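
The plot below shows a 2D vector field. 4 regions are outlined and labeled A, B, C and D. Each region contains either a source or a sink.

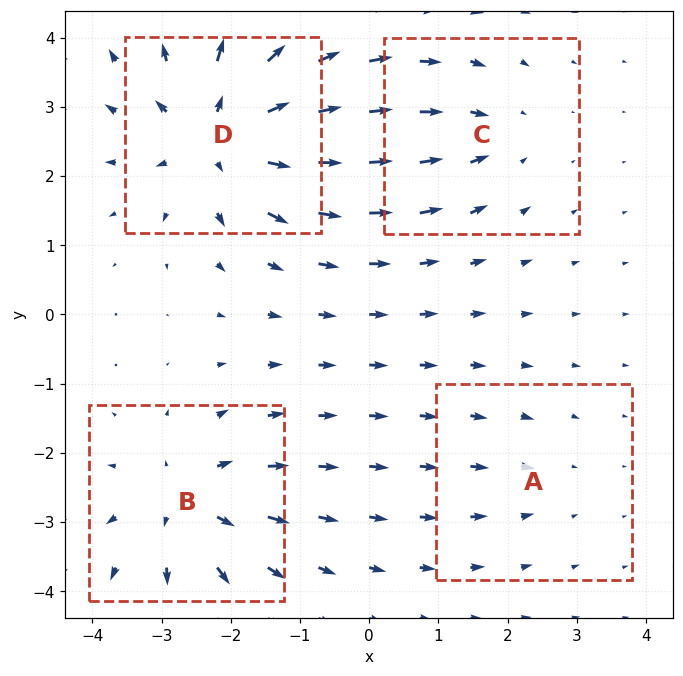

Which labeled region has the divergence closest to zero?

A

Divergence at each region's feature centre — A: about -2, B: about +5, C: about -4, D: about +8. Region A is closest to zero.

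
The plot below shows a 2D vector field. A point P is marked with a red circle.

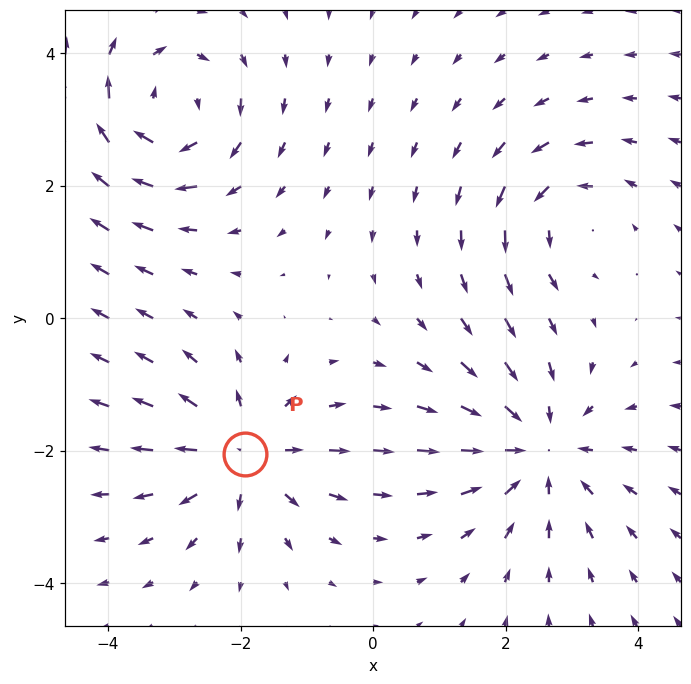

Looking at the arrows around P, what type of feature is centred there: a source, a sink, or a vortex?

source

At P (-1.9, -2.0) the arrows spread outward. Divergence about +5, curl ≈0 — positive divergence with near-zero curl is a source.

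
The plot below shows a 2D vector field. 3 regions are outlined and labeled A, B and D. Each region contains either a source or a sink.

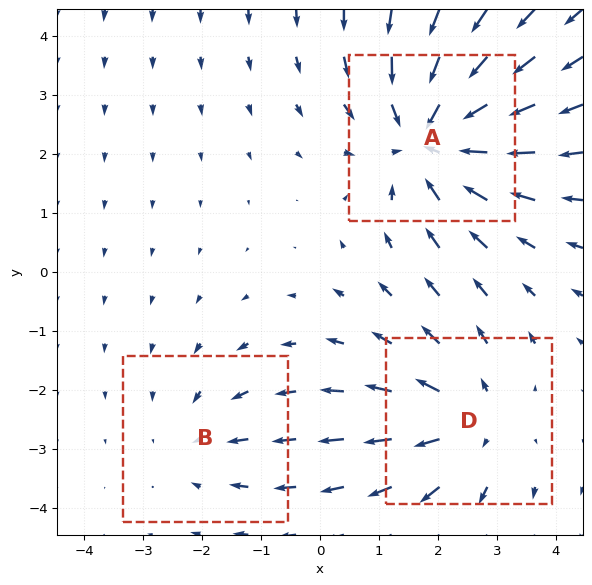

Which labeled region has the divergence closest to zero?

Divergence at each region's feature centre — A: about -4, B: about -2, D: about +3. Region B is closest to zero.

B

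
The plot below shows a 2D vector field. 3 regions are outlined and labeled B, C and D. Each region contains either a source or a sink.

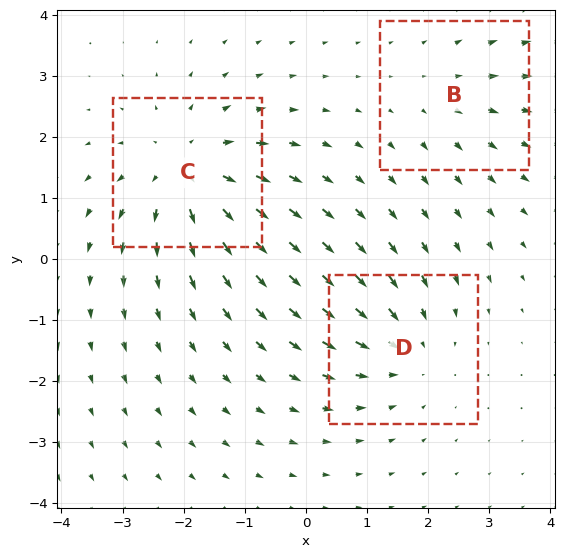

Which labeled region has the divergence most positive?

C

Divergence at each region's feature centre — B: about +2, C: about +4, D: about -3. Region C is most positive.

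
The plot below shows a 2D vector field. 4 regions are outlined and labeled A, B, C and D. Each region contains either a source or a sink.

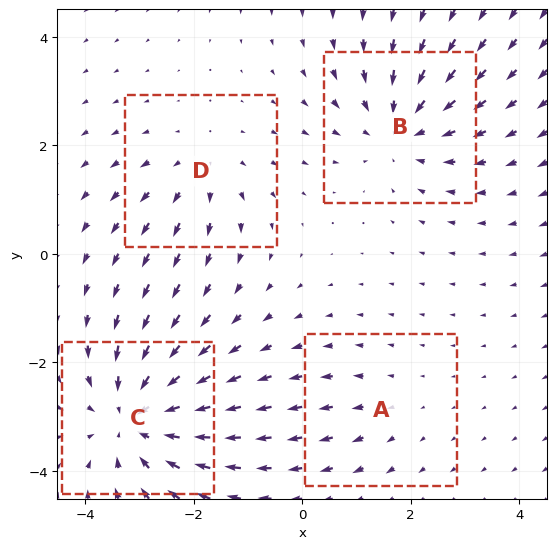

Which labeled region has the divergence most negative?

Divergence at each region's feature centre — A: about +2, B: about -4, C: about -6, D: about +3. Region C is most negative.

C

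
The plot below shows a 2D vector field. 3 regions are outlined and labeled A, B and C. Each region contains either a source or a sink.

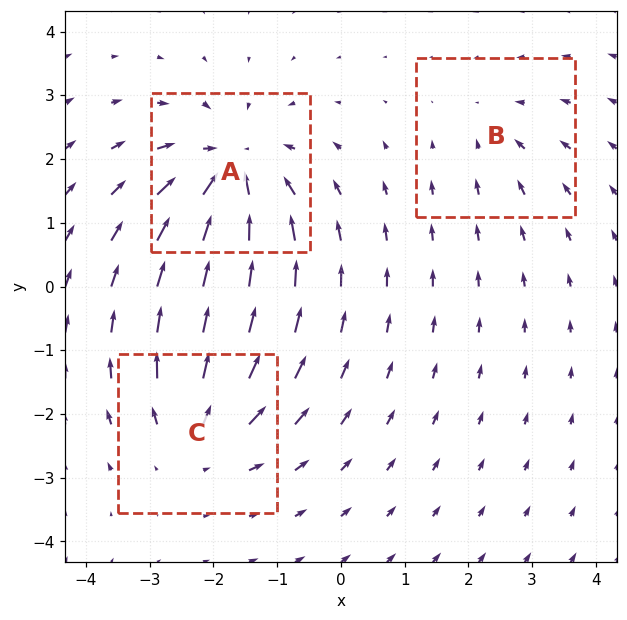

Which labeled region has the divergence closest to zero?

Divergence at each region's feature centre — A: about -5, B: about -2, C: about +3. Region B is closest to zero.

B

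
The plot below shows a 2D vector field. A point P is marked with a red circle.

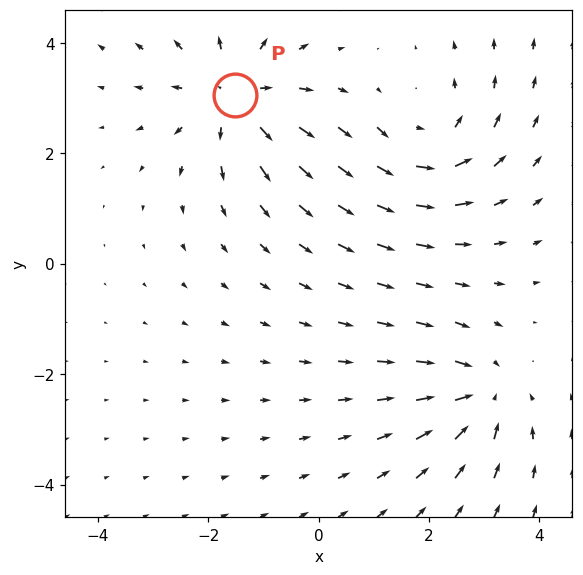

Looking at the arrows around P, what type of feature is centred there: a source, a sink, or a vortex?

At P (-1.5, 3.1) the arrows spread outward. Divergence about +5, curl ≈0 — positive divergence with near-zero curl is a source.

source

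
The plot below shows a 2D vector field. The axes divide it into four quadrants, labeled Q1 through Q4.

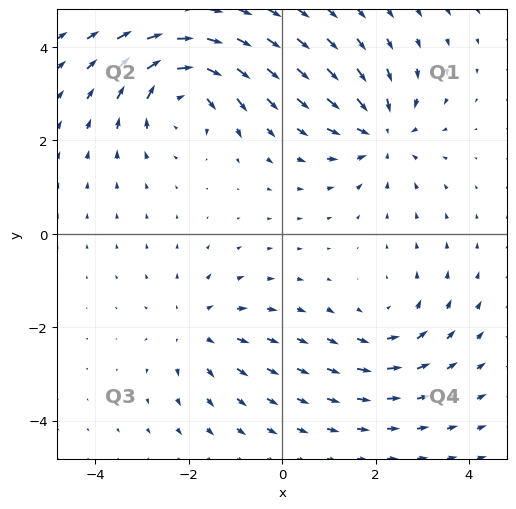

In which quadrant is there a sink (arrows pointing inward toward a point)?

Q1

The sink sits at approximately (2.1, 2.2), which lies in quadrant Q1. The divergence there is about -4, negative as expected for a sink.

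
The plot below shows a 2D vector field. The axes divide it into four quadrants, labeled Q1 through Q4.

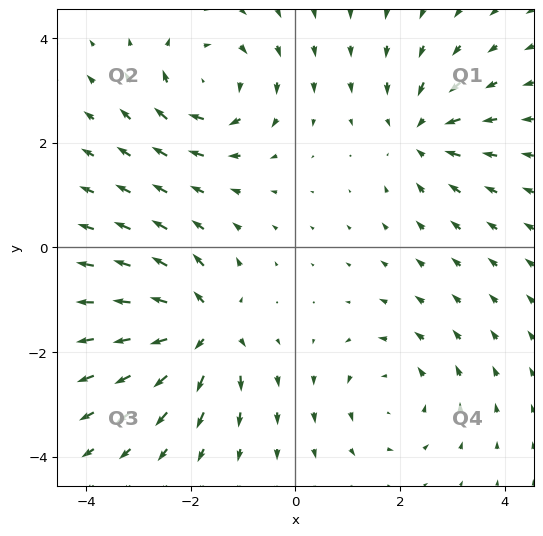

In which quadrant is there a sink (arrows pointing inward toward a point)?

Q1

The sink sits at approximately (2.4, 2.2), which lies in quadrant Q1. The divergence there is about -3, negative as expected for a sink.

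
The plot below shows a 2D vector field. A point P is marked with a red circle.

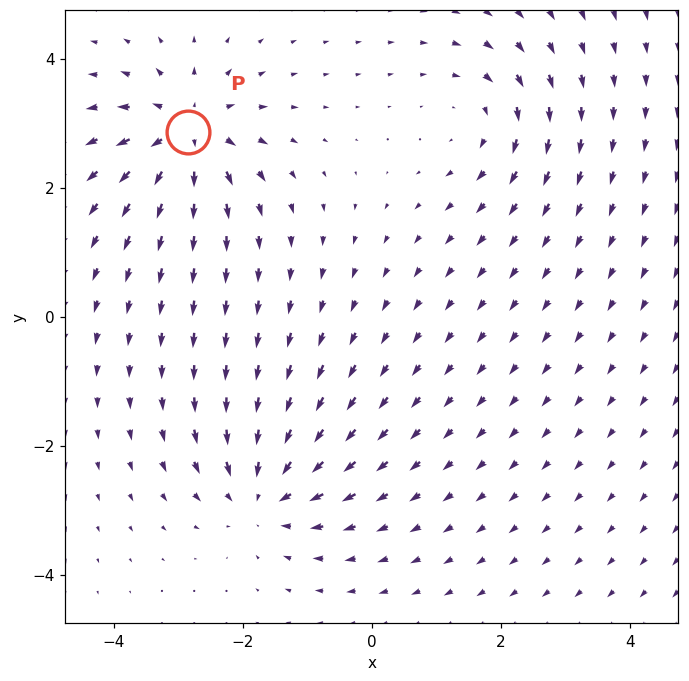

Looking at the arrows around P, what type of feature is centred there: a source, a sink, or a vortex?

source

At P (-2.9, 2.9) the arrows spread outward. Divergence about +7, curl ≈0 — positive divergence with near-zero curl is a source.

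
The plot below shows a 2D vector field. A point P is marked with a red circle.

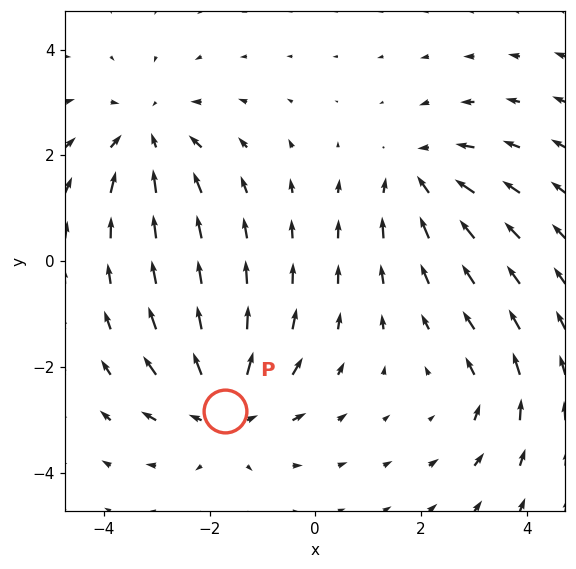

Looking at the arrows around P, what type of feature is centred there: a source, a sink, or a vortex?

At P (-1.7, -2.8) the arrows spread outward. Divergence about +5, curl ≈0 — positive divergence with near-zero curl is a source.

source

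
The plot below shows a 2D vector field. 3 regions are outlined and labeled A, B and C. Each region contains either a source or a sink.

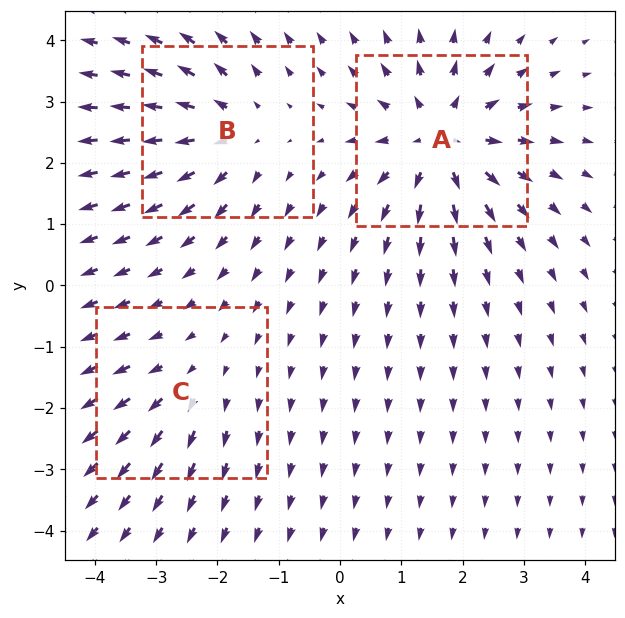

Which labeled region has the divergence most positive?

A

Divergence at each region's feature centre — A: about +5, B: about +4, C: about +2. Region A is most positive.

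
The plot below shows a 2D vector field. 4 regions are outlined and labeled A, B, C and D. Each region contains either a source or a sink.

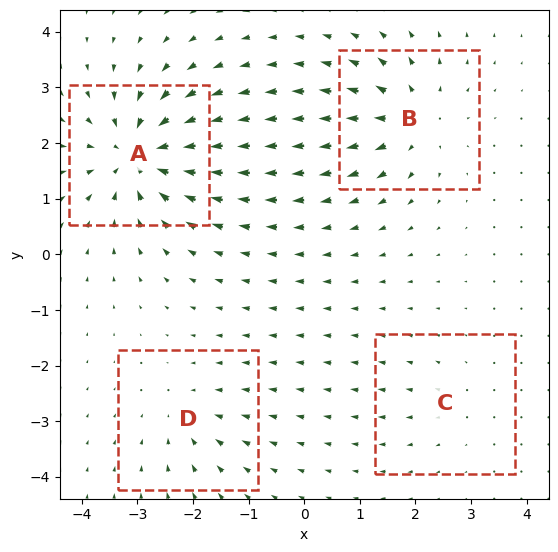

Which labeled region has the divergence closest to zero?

C

Divergence at each region's feature centre — A: about -8, B: about +6, C: about +2, D: about -3. Region C is closest to zero.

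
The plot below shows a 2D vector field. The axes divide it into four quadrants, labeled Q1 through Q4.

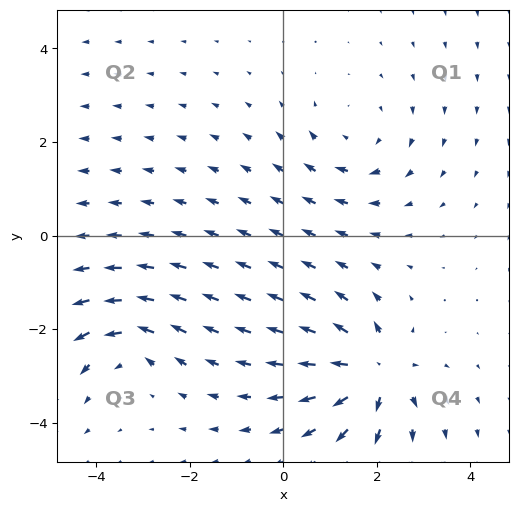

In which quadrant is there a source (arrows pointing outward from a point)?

Q4

The source sits at approximately (1.9, -2.9), which lies in quadrant Q4. The divergence there is about +6, positive as expected for a source.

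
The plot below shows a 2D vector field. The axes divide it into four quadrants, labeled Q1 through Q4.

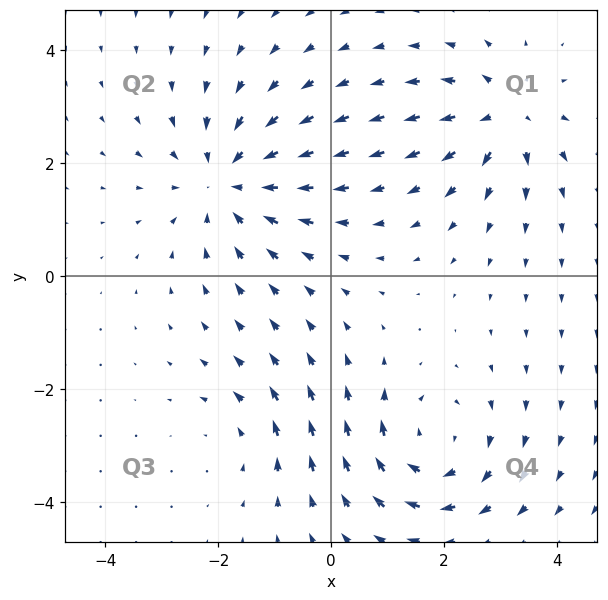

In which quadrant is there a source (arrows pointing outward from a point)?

The source sits at approximately (3.1, 2.8), which lies in quadrant Q1. The divergence there is about +5, positive as expected for a source.

Q1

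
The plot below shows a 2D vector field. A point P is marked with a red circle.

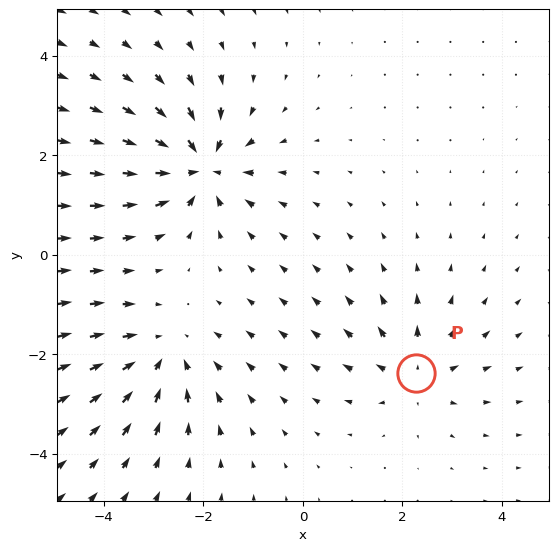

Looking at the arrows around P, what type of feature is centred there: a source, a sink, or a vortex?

At P (2.3, -2.4) the arrows spread outward. Divergence about +4, curl ≈0 — positive divergence with near-zero curl is a source.

source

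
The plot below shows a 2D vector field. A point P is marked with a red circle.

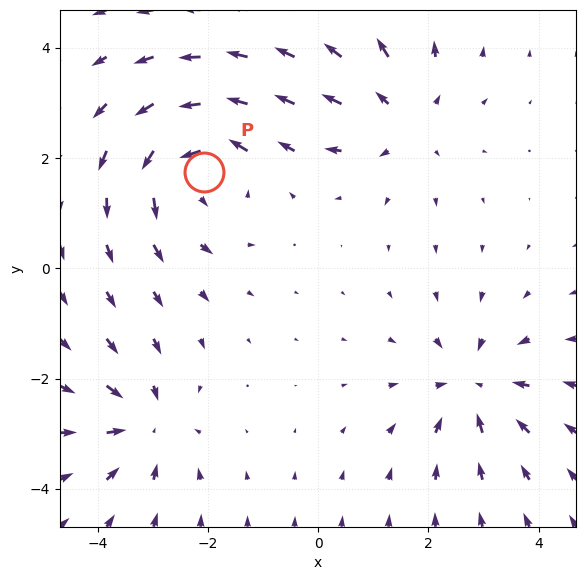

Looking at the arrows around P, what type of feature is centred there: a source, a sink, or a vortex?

At P (-2.1, 1.7) the arrows circulate counterclockwise. Divergence ≈0, curl about +5 — near-zero divergence with nonzero curl is a vortex.

vortex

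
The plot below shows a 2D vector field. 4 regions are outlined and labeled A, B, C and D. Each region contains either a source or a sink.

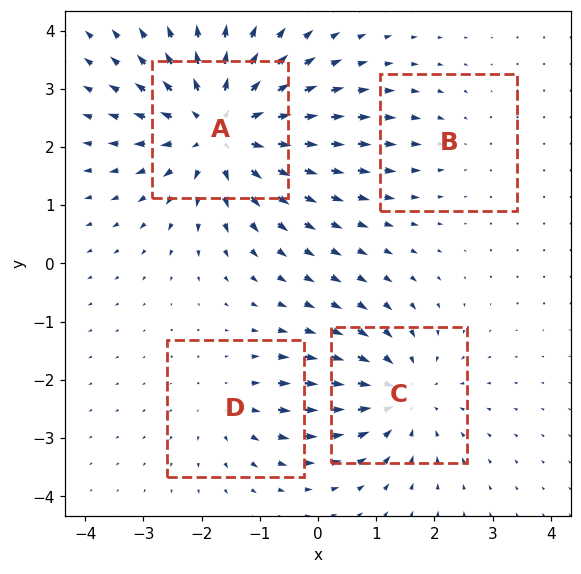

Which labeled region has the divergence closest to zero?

Divergence at each region's feature centre — A: about +6, B: about -2, C: about -4, D: about +3. Region B is closest to zero.

B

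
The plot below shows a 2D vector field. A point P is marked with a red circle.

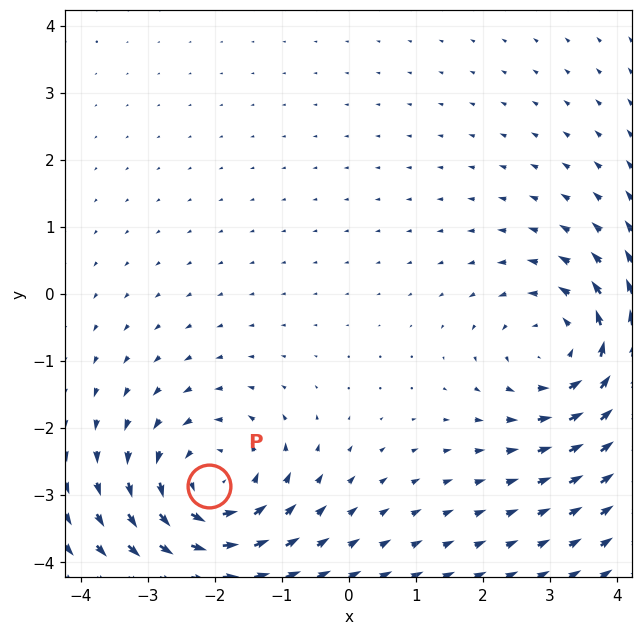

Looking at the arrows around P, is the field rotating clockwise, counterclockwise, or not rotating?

Near P at (-2.1, -2.9) the arrows circulate counterclockwise. The curl (z-component) there is about +5; positive curl means counterclockwise rotation.

counterclockwise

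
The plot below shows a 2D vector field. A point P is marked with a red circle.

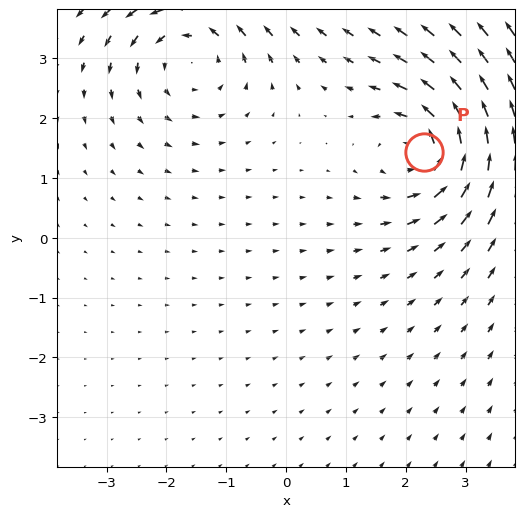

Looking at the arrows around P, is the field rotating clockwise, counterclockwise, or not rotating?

counterclockwise

Near P at (2.3, 1.4) the arrows circulate counterclockwise. The curl (z-component) there is about +6; positive curl means counterclockwise rotation.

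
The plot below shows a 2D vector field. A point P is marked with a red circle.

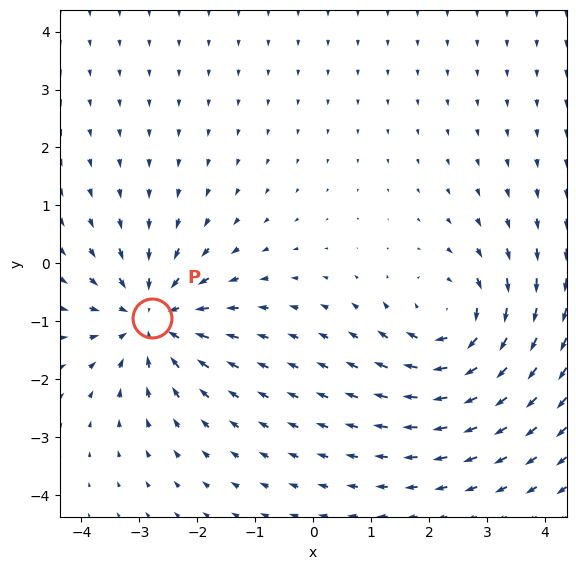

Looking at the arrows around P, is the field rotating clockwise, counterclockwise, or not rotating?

not rotating

Near P at (-2.8, -0.9) the arrows show no circulation. The curl there is ≈0.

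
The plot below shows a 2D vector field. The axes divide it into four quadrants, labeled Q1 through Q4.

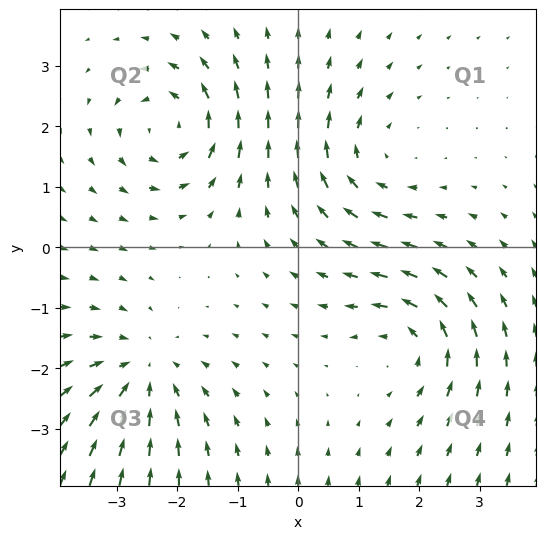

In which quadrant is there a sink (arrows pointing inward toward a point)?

Q3

The sink sits at approximately (-2.6, -2.1), which lies in quadrant Q3. The divergence there is about -3, negative as expected for a sink.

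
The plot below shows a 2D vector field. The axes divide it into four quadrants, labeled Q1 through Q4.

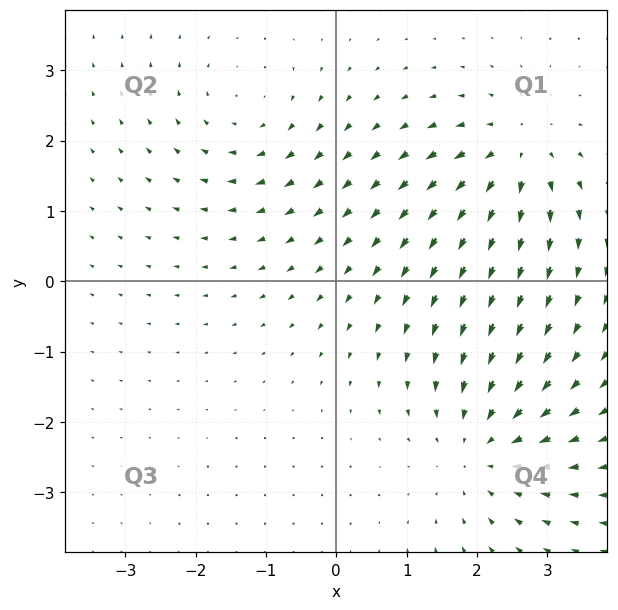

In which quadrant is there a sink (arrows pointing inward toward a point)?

The sink sits at approximately (2.1, -2.4), which lies in quadrant Q4. The divergence there is about -3, negative as expected for a sink.

Q4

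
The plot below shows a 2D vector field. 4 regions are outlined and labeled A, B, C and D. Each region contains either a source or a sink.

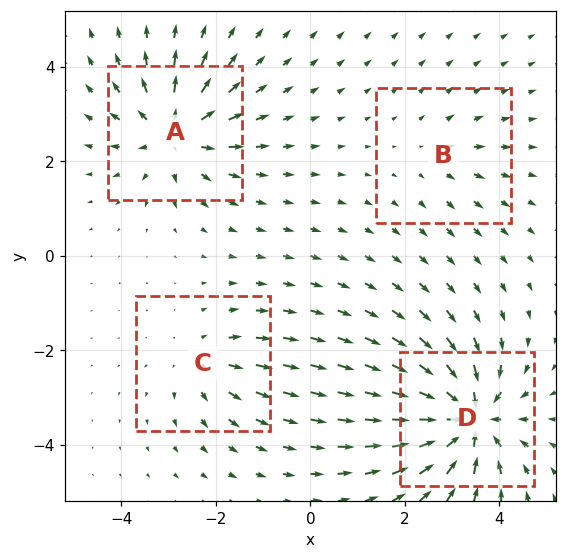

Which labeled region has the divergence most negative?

Divergence at each region's feature centre — A: about +6, B: about +2, C: about +4, D: about -8. Region D is most negative.

D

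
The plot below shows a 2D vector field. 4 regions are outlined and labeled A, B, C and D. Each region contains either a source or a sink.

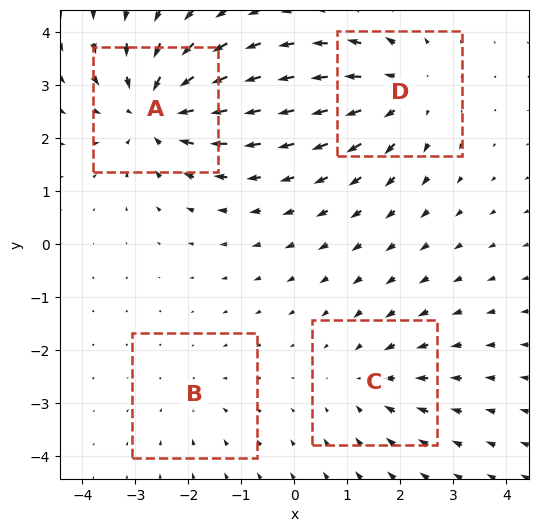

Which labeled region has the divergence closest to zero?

B

Divergence at each region's feature centre — A: about -6, B: about -2, C: about -3, D: about +4. Region B is closest to zero.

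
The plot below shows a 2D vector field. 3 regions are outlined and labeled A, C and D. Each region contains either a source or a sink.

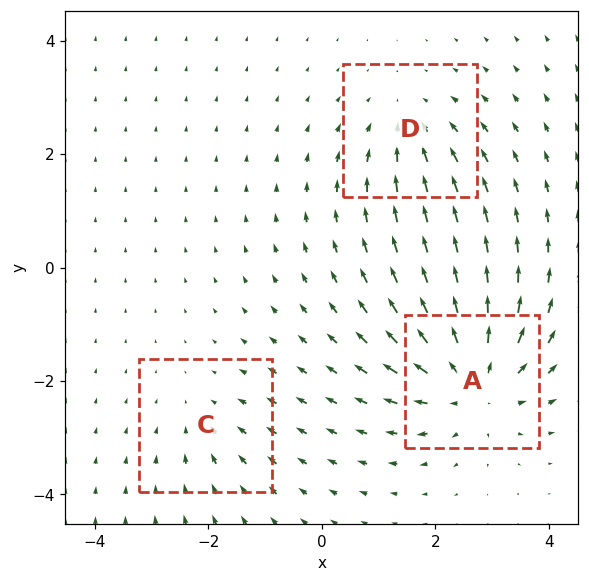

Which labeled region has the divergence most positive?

Divergence at each region's feature centre — A: about +5, C: about -2, D: about -3. Region A is most positive.

A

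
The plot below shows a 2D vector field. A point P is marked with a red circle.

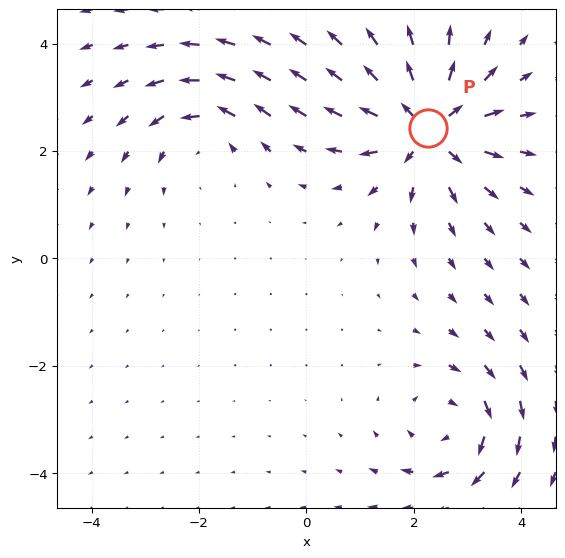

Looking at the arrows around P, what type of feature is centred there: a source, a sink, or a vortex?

source

At P (2.3, 2.4) the arrows spread outward. Divergence about +6, curl ≈0 — positive divergence with near-zero curl is a source.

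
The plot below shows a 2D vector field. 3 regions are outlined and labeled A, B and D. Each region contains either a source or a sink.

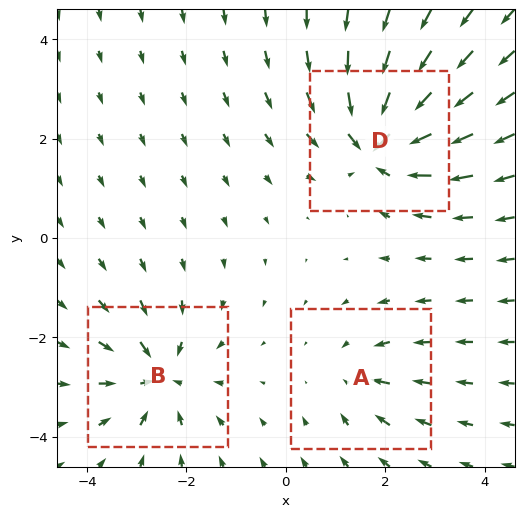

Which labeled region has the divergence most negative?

D

Divergence at each region's feature centre — A: about -2, B: about -4, D: about -6. Region D is most negative.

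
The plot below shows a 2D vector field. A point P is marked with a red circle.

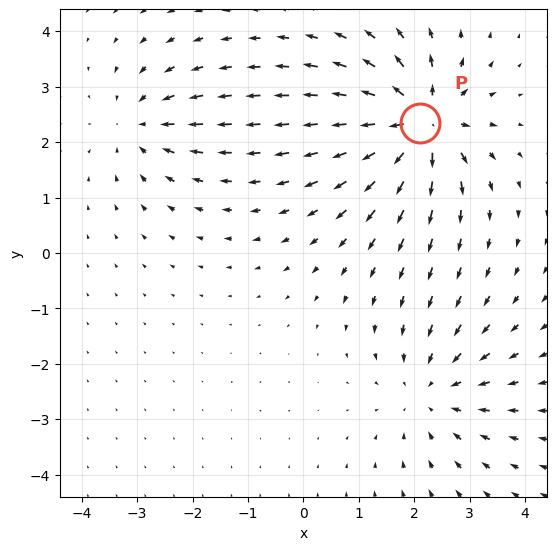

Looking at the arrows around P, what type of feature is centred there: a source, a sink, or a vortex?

source

At P (2.1, 2.4) the arrows spread outward. Divergence about +6, curl ≈0 — positive divergence with near-zero curl is a source.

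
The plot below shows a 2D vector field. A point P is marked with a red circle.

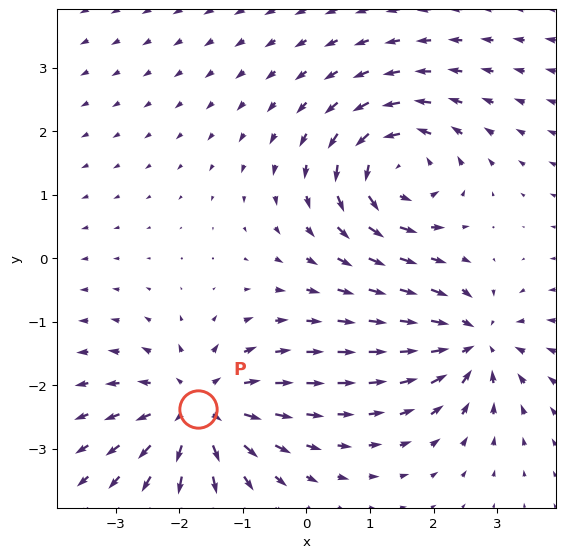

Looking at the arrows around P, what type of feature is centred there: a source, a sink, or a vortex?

source

At P (-1.7, -2.4) the arrows spread outward. Divergence about +4, curl ≈0 — positive divergence with near-zero curl is a source.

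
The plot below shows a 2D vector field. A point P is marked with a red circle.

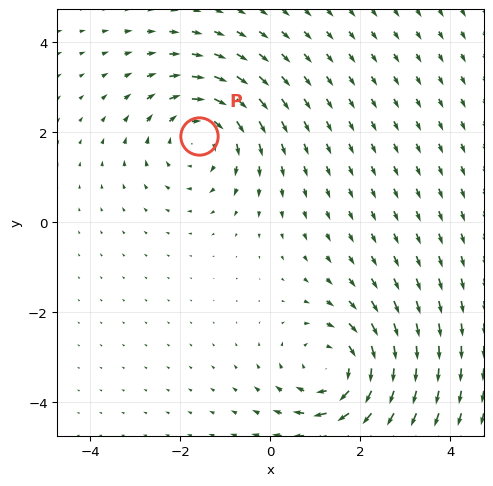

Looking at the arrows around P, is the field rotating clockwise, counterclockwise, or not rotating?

clockwise

Near P at (-1.6, 1.9) the arrows circulate clockwise. The curl (z-component) there is about -3; negative curl means clockwise rotation.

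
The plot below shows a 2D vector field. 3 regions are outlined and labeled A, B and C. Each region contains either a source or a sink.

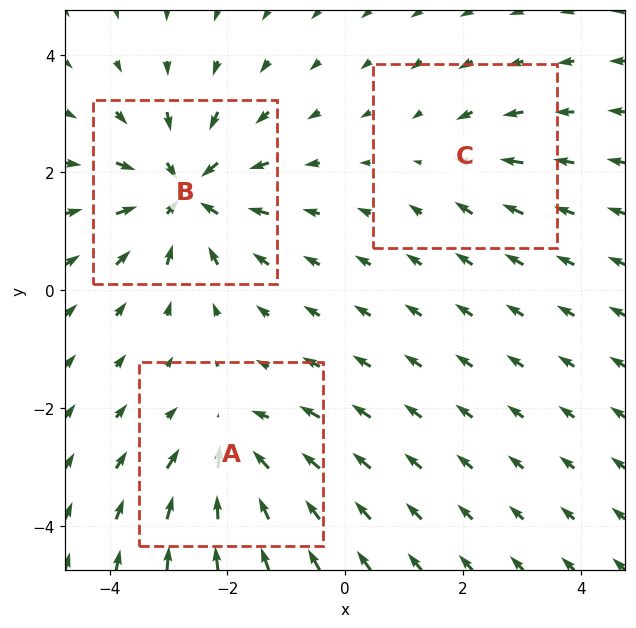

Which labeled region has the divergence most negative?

B

Divergence at each region's feature centre — A: about -3, B: about -5, C: about -2. Region B is most negative.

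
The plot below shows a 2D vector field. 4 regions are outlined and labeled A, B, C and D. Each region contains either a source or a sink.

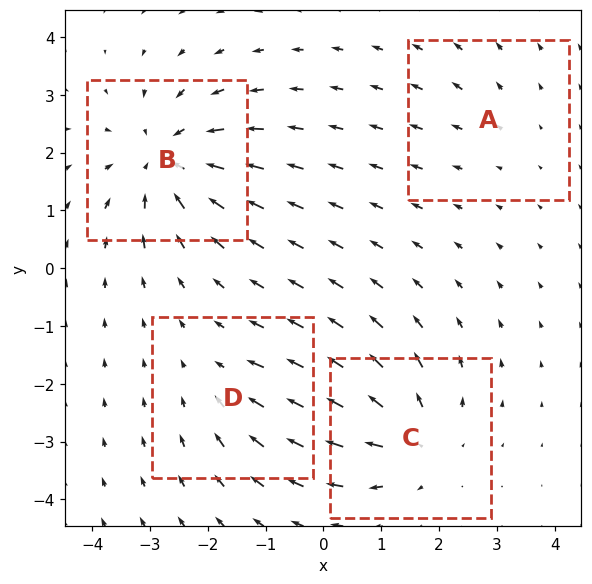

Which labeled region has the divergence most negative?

Divergence at each region's feature centre — A: about +2, B: about -6, C: about +5, D: about -3. Region B is most negative.

B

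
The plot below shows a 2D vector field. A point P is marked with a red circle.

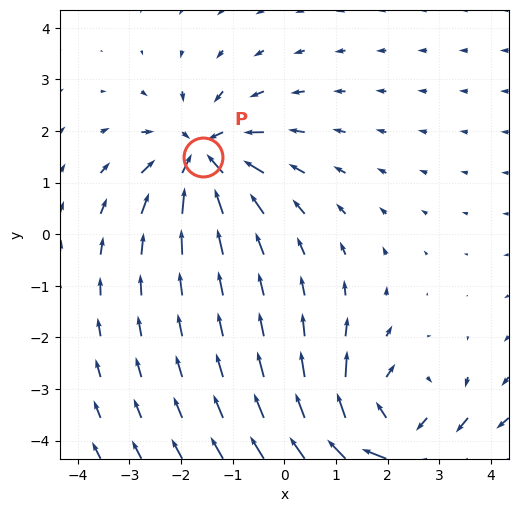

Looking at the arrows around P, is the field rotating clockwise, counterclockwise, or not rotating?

not rotating

Near P at (-1.6, 1.5) the arrows show no circulation. The curl there is ≈0.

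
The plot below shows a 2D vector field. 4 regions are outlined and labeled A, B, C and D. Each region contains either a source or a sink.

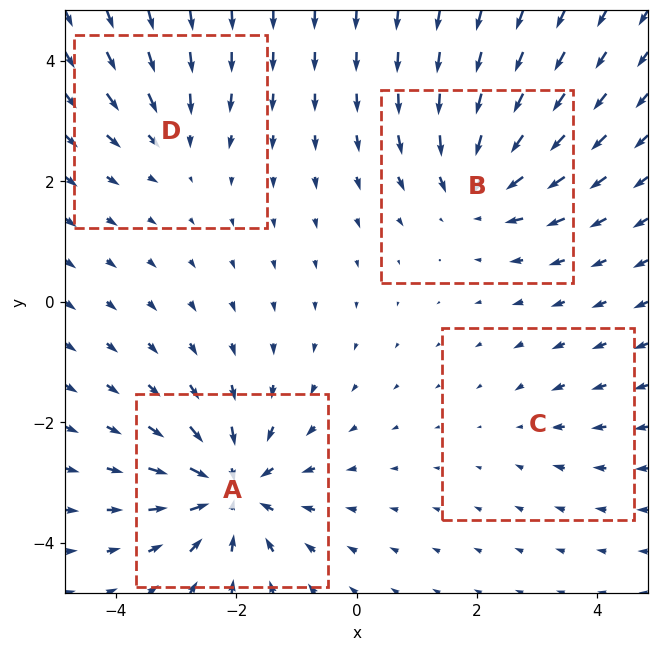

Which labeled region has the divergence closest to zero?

Divergence at each region's feature centre — A: about -7, B: about -6, C: about -2, D: about -3. Region C is closest to zero.

C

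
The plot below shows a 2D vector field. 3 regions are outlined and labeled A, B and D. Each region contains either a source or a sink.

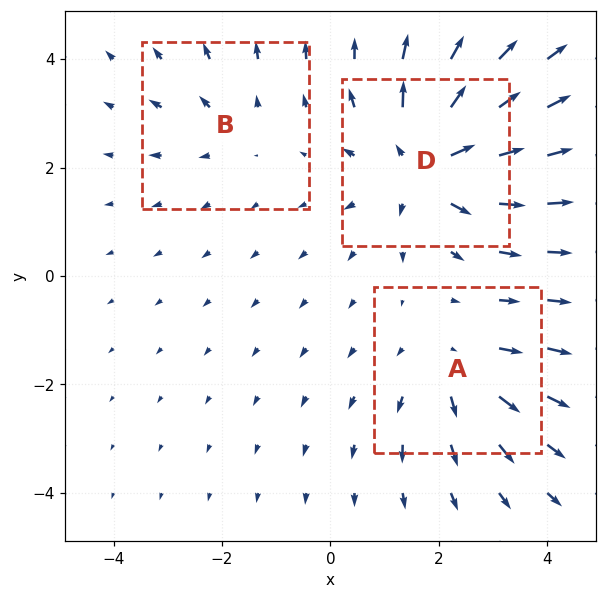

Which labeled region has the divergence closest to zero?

Divergence at each region's feature centre — A: about +3, B: about +2, D: about +5. Region B is closest to zero.

B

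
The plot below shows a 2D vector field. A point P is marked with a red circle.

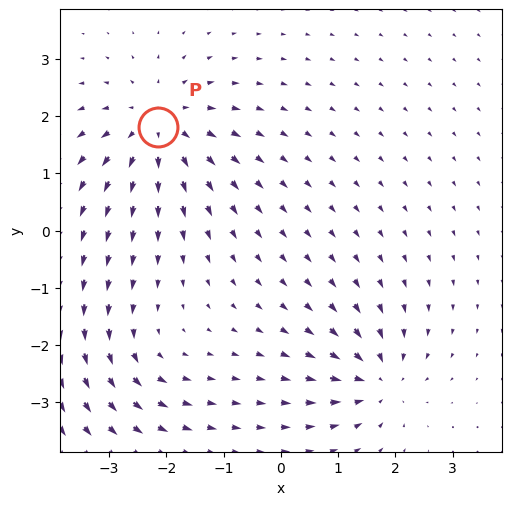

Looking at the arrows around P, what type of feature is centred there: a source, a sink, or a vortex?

At P (-2.1, 1.8) the arrows spread outward. Divergence about +5, curl ≈0 — positive divergence with near-zero curl is a source.

source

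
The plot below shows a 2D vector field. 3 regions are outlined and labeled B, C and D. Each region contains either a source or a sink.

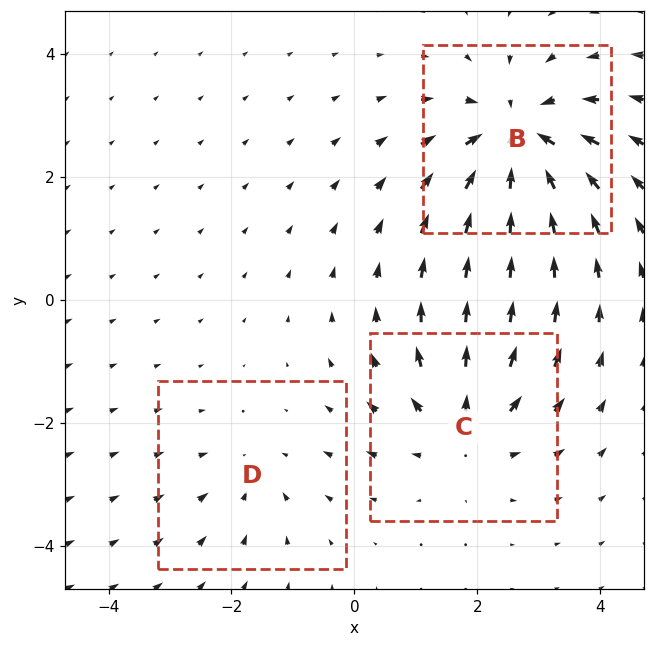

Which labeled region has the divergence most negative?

Divergence at each region's feature centre — B: about -5, C: about +3, D: about -2. Region B is most negative.

B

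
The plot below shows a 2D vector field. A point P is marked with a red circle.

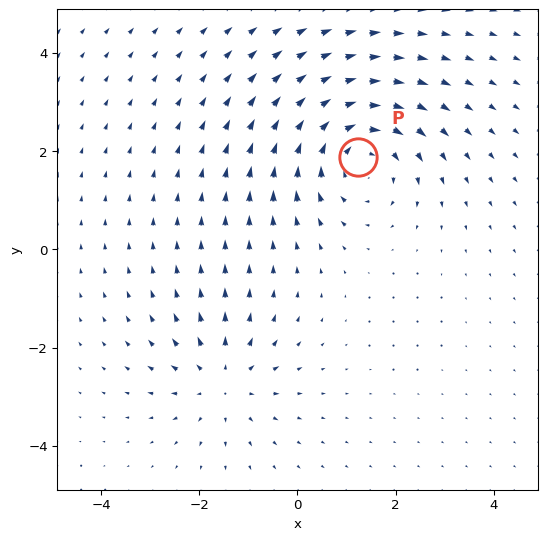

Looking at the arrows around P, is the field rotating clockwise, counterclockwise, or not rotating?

clockwise

Near P at (1.2, 1.9) the arrows circulate clockwise. The curl (z-component) there is about -3; negative curl means clockwise rotation.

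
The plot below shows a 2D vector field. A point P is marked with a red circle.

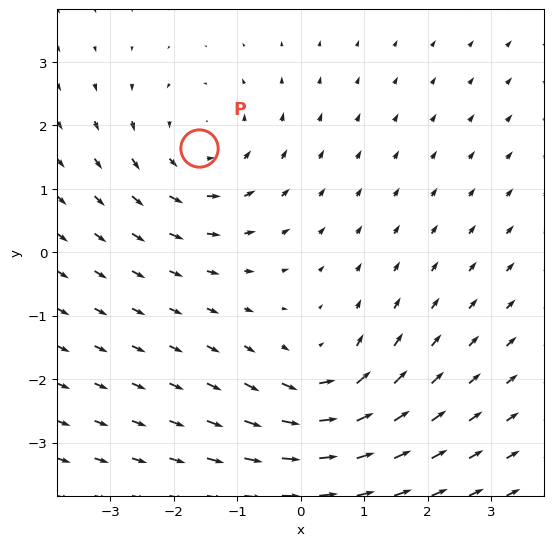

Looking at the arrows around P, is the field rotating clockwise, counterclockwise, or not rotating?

counterclockwise

Near P at (-1.6, 1.6) the arrows circulate counterclockwise. The curl (z-component) there is about +3; positive curl means counterclockwise rotation.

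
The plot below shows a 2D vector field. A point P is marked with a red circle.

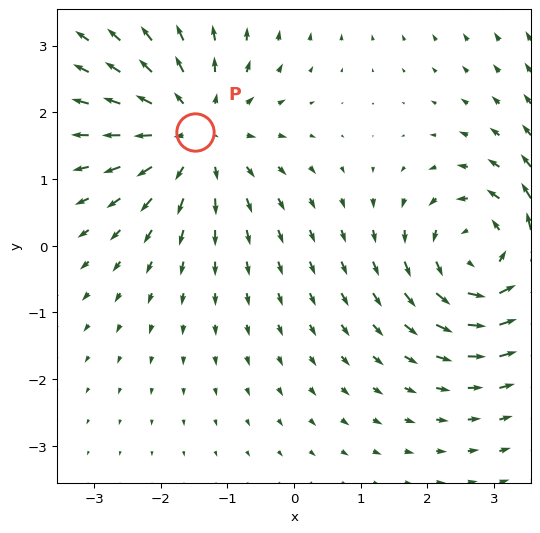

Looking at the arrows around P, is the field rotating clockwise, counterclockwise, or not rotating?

not rotating

Near P at (-1.5, 1.7) the arrows show no circulation. The curl there is ≈0.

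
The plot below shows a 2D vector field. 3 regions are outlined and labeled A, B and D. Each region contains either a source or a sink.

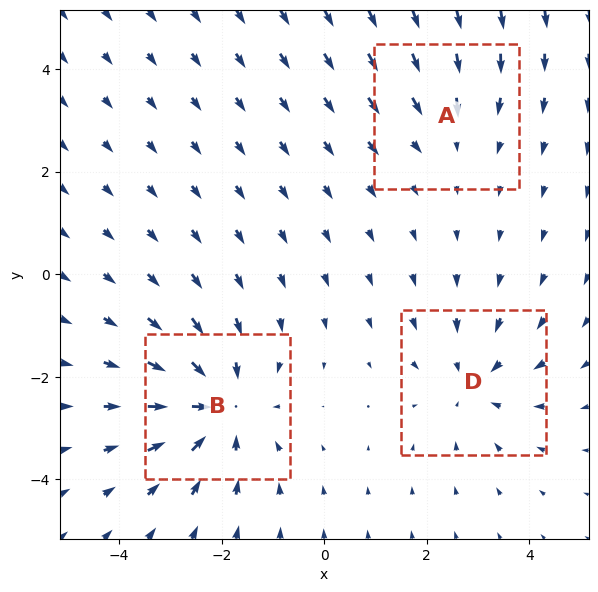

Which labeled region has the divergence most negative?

Divergence at each region's feature centre — A: about -2, B: about -4, D: about -3. Region B is most negative.

B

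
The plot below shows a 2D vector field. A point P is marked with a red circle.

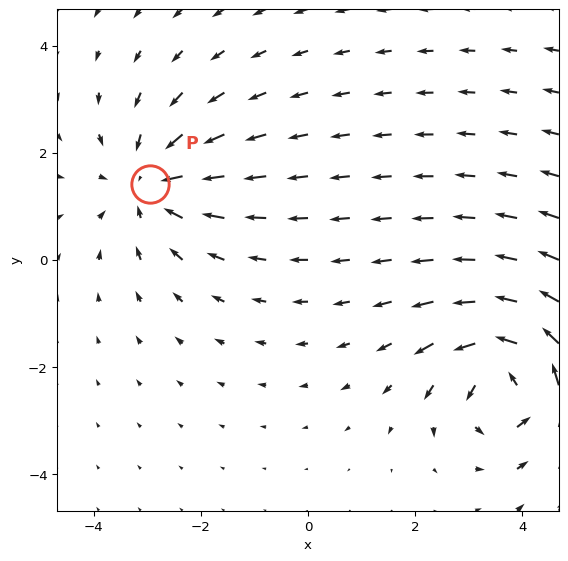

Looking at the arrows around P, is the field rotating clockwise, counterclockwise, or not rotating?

not rotating

Near P at (-2.9, 1.4) the arrows show no circulation. The curl there is ≈0.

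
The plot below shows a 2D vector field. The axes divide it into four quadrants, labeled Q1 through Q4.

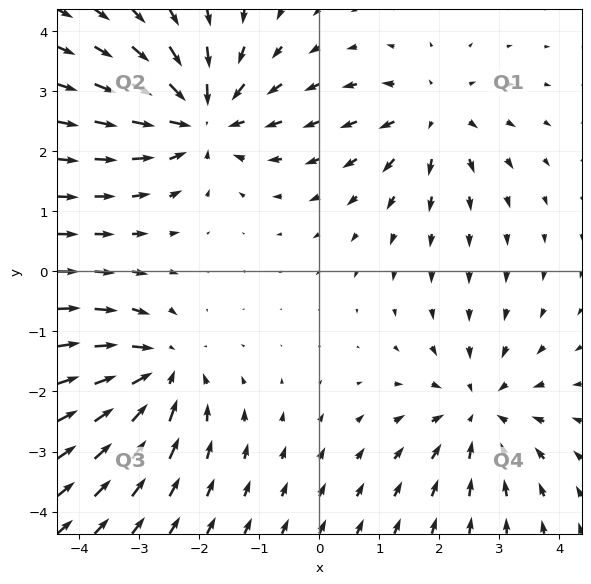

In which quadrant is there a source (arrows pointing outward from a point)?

The source sits at approximately (1.9, 2.6), which lies in quadrant Q1. The divergence there is about +4, positive as expected for a source.

Q1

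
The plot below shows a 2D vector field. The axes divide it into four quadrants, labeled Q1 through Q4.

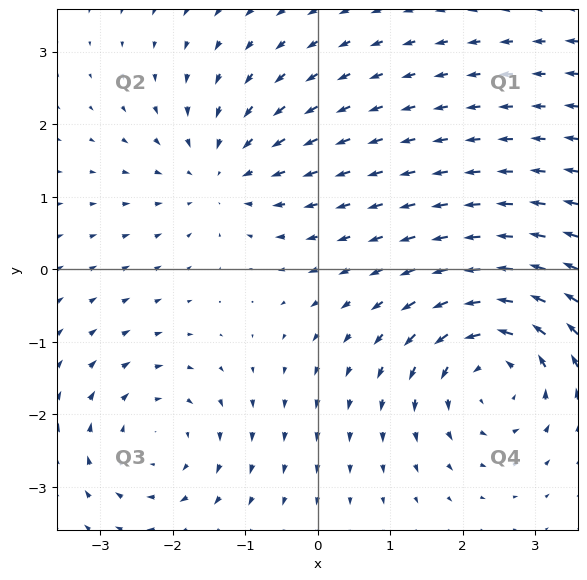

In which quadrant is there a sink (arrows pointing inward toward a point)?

The sink sits at approximately (-1.3, 1.3), which lies in quadrant Q2. The divergence there is about -3, negative as expected for a sink.

Q2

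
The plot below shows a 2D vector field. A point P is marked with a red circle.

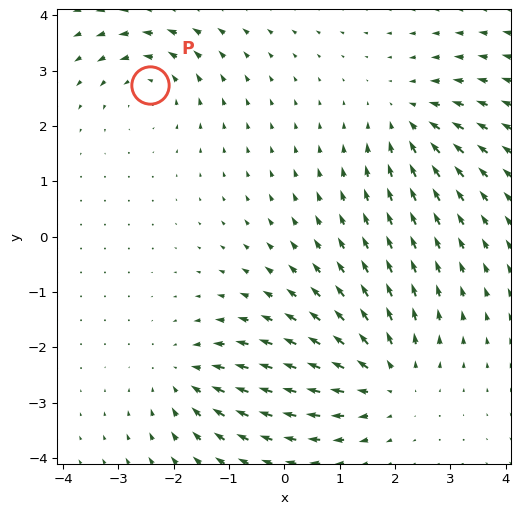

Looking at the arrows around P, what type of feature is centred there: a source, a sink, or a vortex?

vortex

At P (-2.4, 2.7) the arrows circulate counterclockwise. Divergence ≈0, curl about +3 — near-zero divergence with nonzero curl is a vortex.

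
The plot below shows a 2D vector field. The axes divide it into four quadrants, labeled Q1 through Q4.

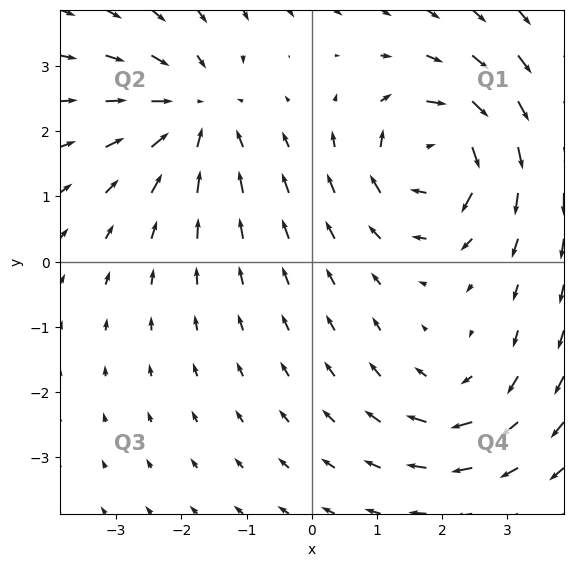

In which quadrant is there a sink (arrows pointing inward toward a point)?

Q2

The sink sits at approximately (-1.8, 2.3), which lies in quadrant Q2. The divergence there is about -4, negative as expected for a sink.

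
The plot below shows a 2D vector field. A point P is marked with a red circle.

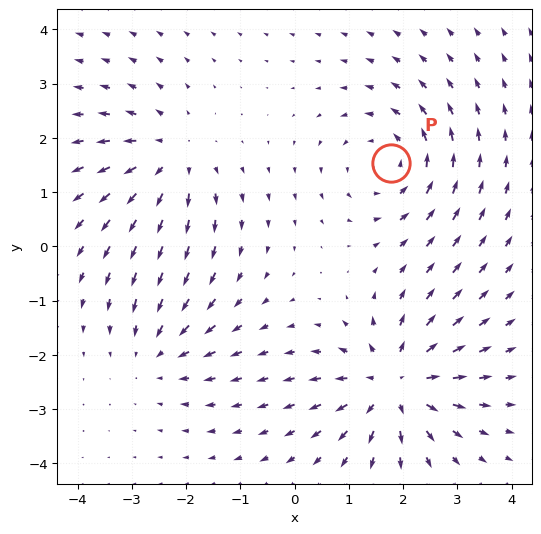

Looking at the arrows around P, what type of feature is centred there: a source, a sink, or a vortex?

vortex

At P (1.8, 1.5) the arrows circulate counterclockwise. Divergence ≈0, curl about +4 — near-zero divergence with nonzero curl is a vortex.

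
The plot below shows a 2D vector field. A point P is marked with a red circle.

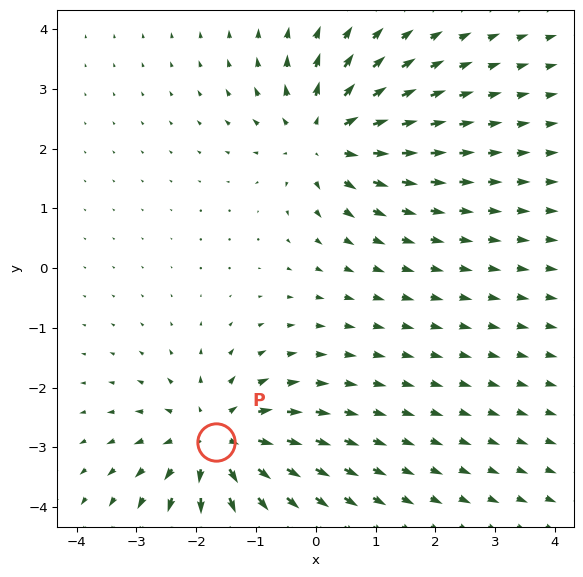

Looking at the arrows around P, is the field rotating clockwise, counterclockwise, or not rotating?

not rotating

Near P at (-1.7, -2.9) the arrows show no circulation. The curl there is ≈0.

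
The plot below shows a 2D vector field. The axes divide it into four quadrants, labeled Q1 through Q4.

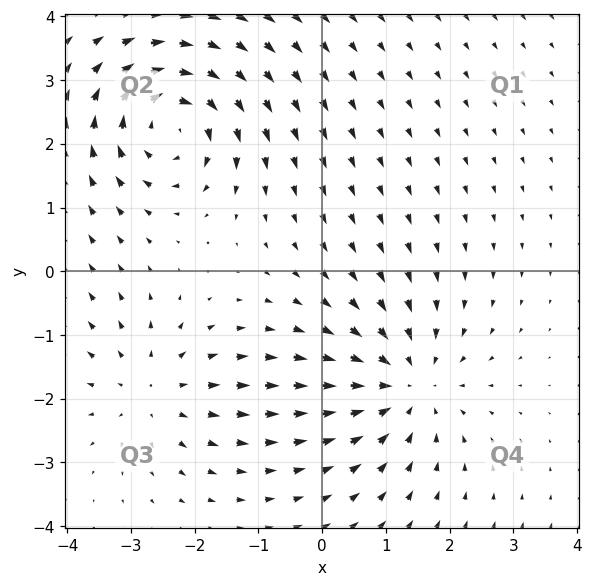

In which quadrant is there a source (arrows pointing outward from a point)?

Q3

The source sits at approximately (-2.6, -1.9), which lies in quadrant Q3. The divergence there is about +3, positive as expected for a source.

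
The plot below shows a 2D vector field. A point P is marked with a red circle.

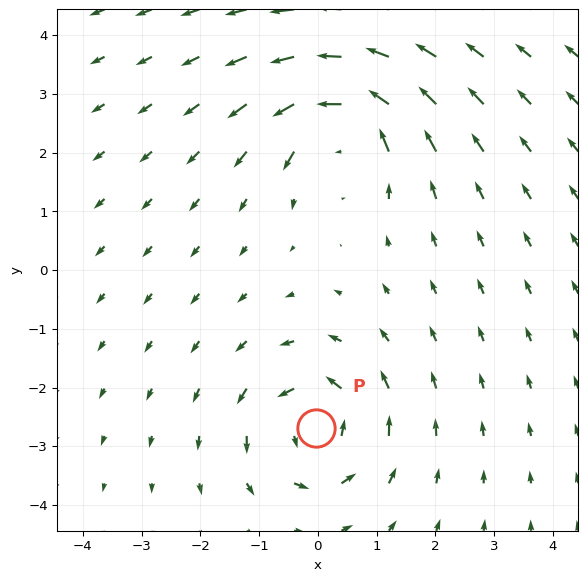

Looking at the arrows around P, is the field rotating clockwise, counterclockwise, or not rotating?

Near P at (-0.0, -2.7) the arrows circulate counterclockwise. The curl (z-component) there is about +6; positive curl means counterclockwise rotation.

counterclockwise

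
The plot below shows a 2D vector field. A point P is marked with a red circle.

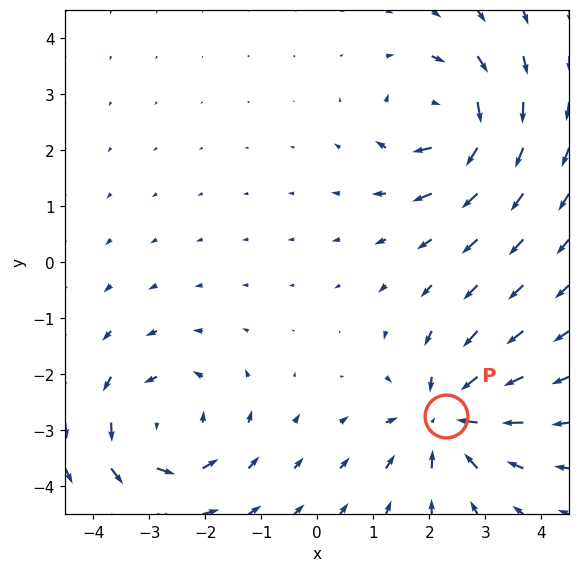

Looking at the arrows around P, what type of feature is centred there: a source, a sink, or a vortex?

sink

At P (2.3, -2.8) the arrows converge inward. Divergence about -5, curl ≈0 — negative divergence with near-zero curl is a sink.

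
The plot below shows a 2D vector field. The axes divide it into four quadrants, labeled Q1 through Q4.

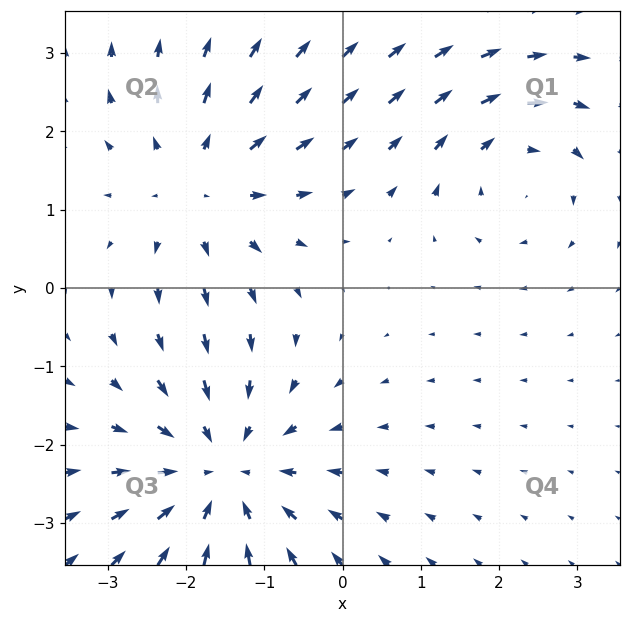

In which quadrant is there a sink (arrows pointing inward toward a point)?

Q3

The sink sits at approximately (-1.5, -2.4), which lies in quadrant Q3. The divergence there is about -4, negative as expected for a sink.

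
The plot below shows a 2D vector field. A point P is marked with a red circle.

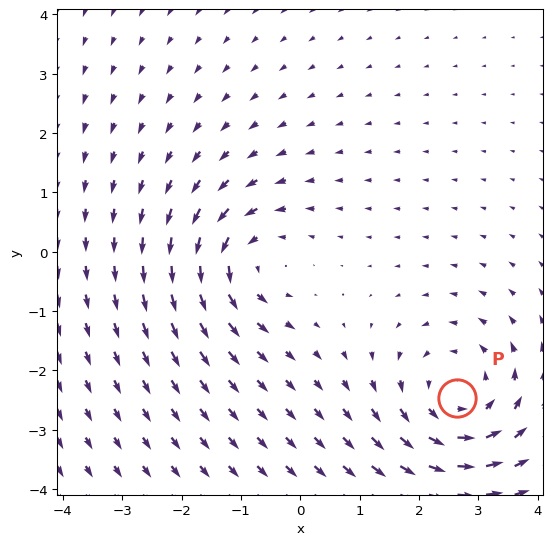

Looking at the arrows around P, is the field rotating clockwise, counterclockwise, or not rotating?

Near P at (2.6, -2.5) the arrows circulate counterclockwise. The curl (z-component) there is about +4; positive curl means counterclockwise rotation.

counterclockwise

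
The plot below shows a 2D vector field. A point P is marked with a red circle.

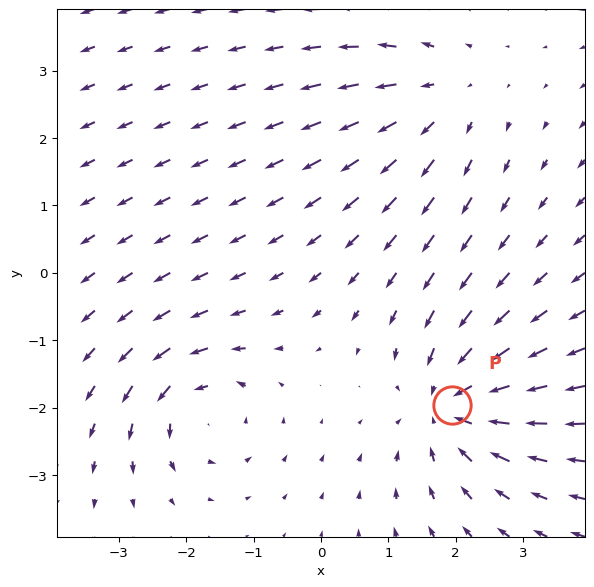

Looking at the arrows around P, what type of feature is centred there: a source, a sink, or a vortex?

sink

At P (1.9, -2.0) the arrows converge inward. Divergence about -4, curl ≈0 — negative divergence with near-zero curl is a sink.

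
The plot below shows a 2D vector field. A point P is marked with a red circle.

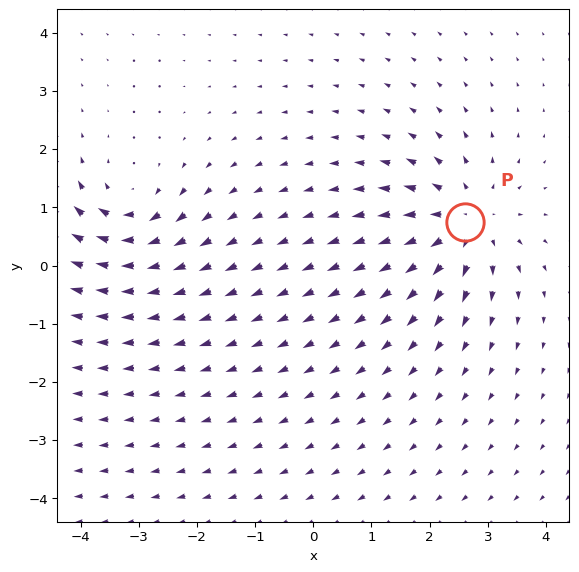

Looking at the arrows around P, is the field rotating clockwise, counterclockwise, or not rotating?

Near P at (2.6, 0.8) the arrows show no circulation. The curl there is ≈0.

not rotating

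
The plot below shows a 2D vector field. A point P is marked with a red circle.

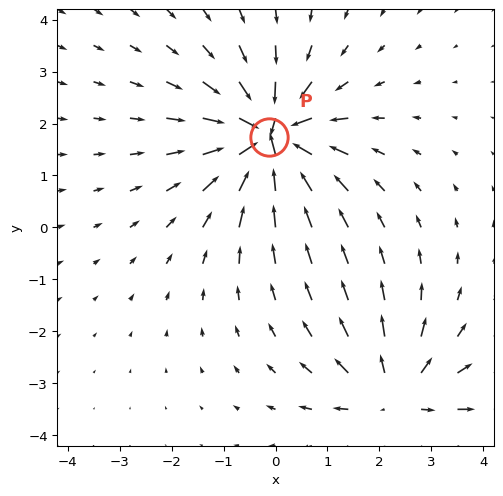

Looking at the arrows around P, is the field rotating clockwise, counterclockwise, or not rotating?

not rotating

Near P at (-0.1, 1.7) the arrows show no circulation. The curl there is ≈0.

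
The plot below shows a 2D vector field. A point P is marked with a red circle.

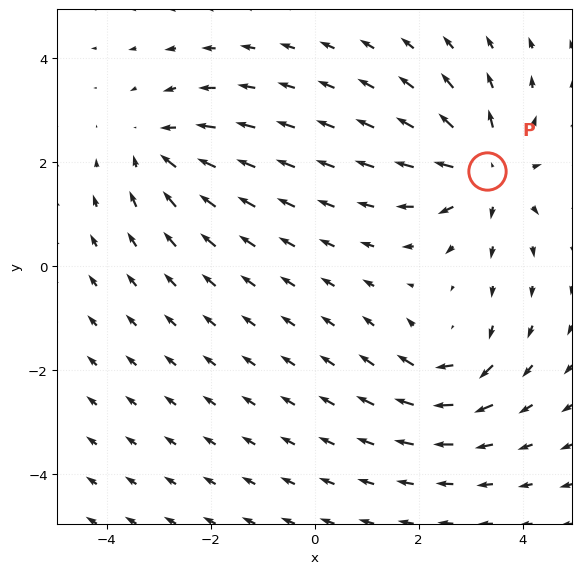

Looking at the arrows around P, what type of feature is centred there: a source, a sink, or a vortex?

source

At P (3.3, 1.8) the arrows spread outward. Divergence about +5, curl ≈0 — positive divergence with near-zero curl is a source.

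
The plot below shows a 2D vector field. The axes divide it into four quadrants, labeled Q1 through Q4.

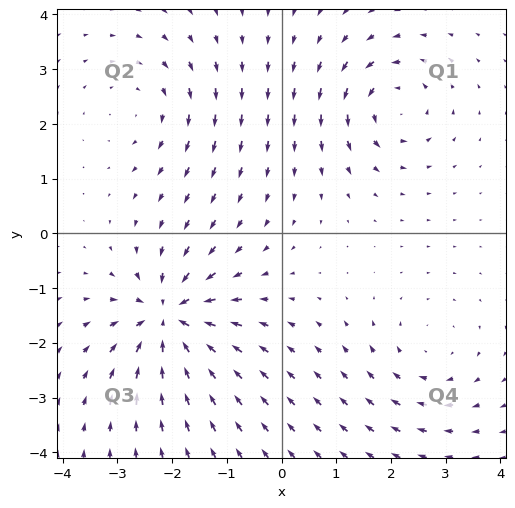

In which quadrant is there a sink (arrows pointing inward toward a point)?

Q3

The sink sits at approximately (-2.1, -1.5), which lies in quadrant Q3. The divergence there is about -6, negative as expected for a sink.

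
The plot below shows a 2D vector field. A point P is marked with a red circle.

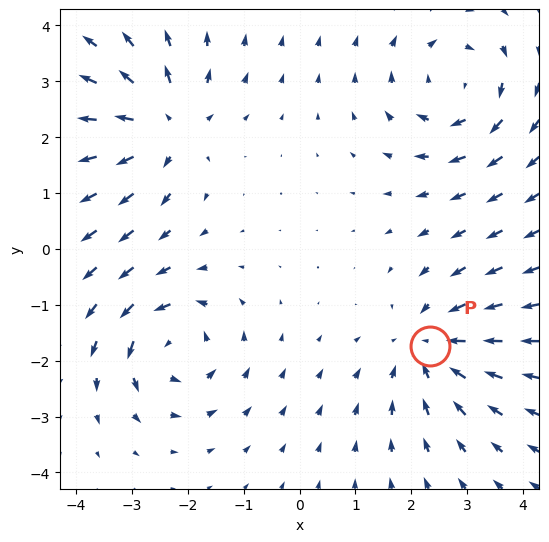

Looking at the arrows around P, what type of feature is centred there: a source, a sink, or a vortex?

sink

At P (2.3, -1.7) the arrows converge inward. Divergence about -4, curl ≈0 — negative divergence with near-zero curl is a sink.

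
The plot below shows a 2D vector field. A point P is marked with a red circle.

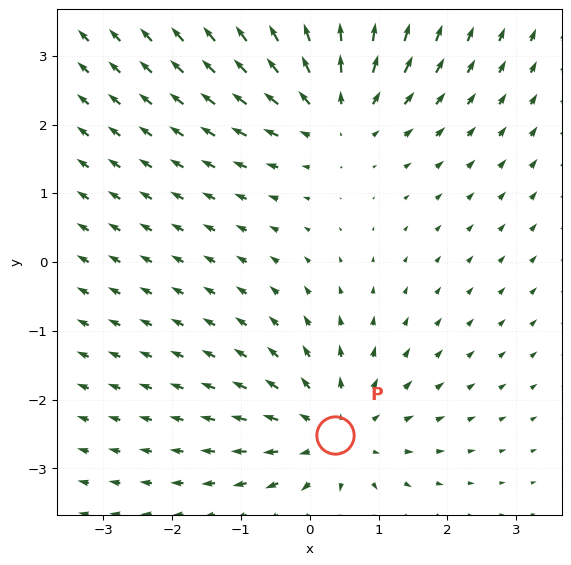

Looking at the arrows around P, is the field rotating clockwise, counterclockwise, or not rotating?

not rotating

Near P at (0.4, -2.5) the arrows show no circulation. The curl there is ≈0.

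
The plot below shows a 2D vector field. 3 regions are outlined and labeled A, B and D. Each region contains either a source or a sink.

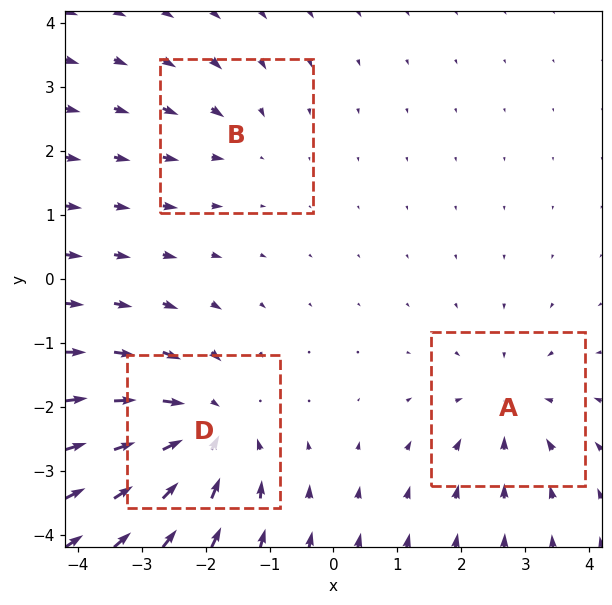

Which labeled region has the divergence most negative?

D

Divergence at each region's feature centre — A: about -3, B: about -2, D: about -4. Region D is most negative.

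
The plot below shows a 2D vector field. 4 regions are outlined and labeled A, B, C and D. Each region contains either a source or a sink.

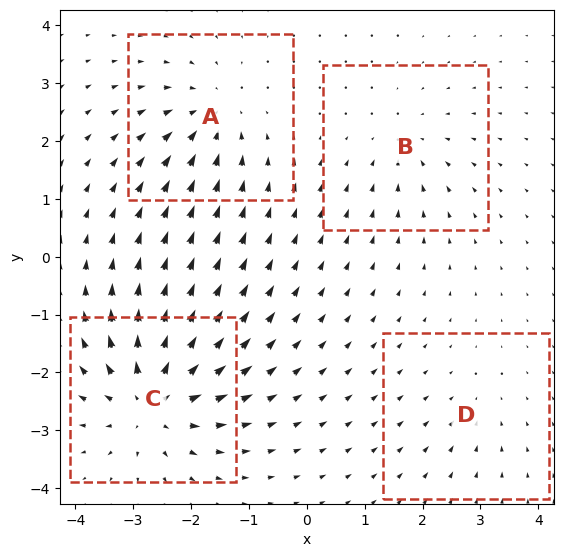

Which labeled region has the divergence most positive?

C

Divergence at each region's feature centre — A: about -5, B: about -4, C: about +8, D: about -2. Region C is most positive.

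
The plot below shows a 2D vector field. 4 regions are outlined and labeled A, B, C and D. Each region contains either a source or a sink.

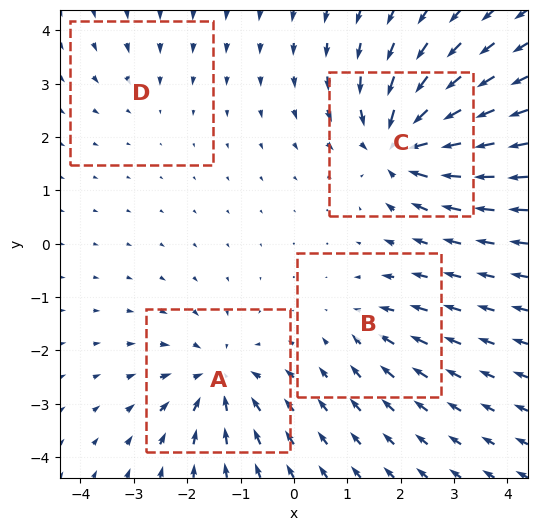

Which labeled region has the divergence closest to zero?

D

Divergence at each region's feature centre — A: about -6, B: about -3, C: about -8, D: about -2. Region D is closest to zero.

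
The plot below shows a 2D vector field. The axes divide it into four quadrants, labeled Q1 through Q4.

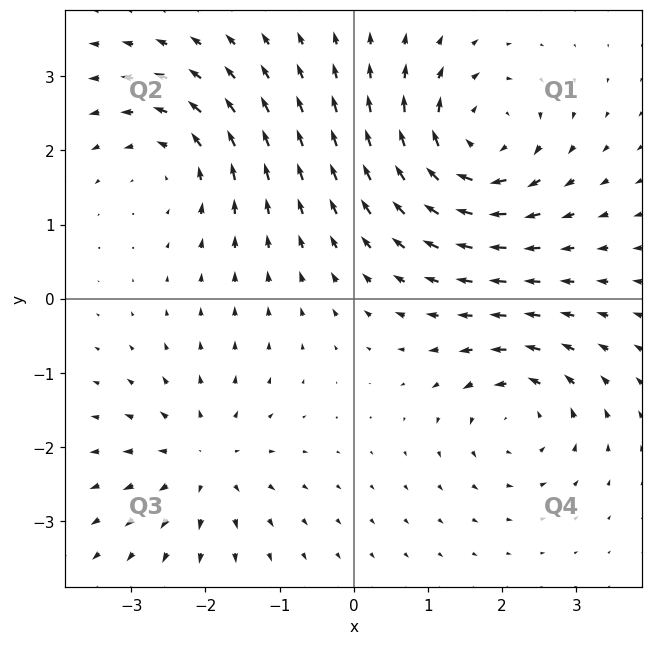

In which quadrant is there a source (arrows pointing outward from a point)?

Q3

The source sits at approximately (-2.0, -2.2), which lies in quadrant Q3. The divergence there is about +4, positive as expected for a source.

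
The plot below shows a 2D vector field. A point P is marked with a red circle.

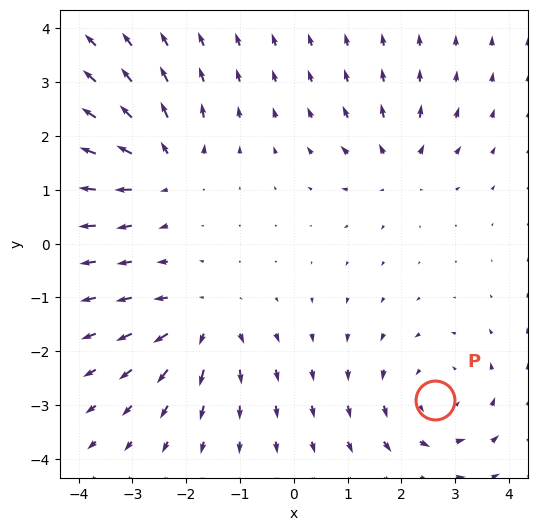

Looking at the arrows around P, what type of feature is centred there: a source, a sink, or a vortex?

At P (2.6, -2.9) the arrows circulate counterclockwise. Divergence ≈0, curl about +3 — near-zero divergence with nonzero curl is a vortex.

vortex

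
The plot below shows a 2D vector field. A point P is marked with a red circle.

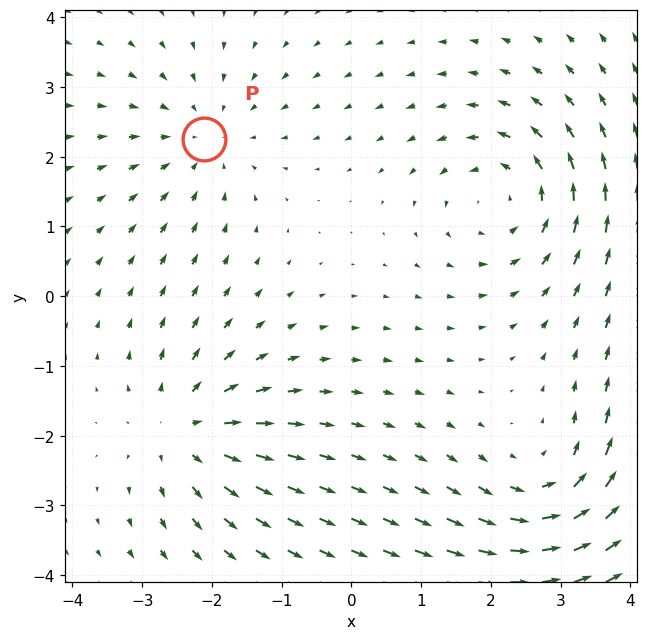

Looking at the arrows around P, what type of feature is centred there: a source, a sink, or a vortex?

At P (-2.1, 2.3) the arrows converge inward. Divergence about -3, curl ≈0 — negative divergence with near-zero curl is a sink.

sink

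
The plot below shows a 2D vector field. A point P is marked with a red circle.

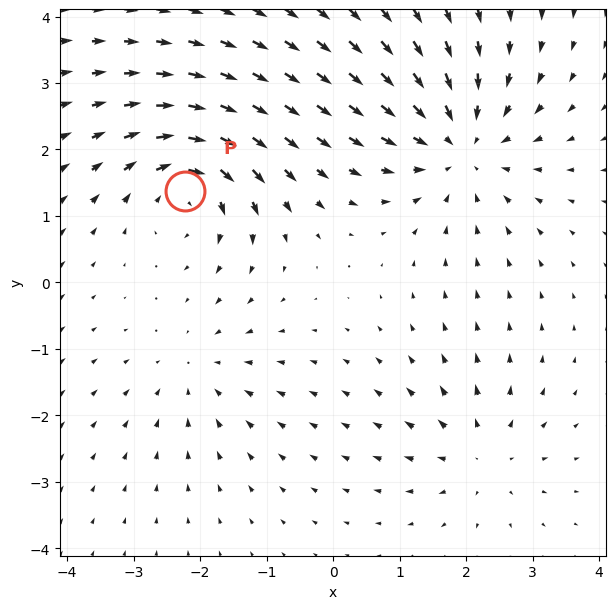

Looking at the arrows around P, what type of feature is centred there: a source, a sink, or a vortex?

At P (-2.2, 1.4) the arrows circulate clockwise. Divergence ≈0, curl about -5 — near-zero divergence with nonzero curl is a vortex.

vortex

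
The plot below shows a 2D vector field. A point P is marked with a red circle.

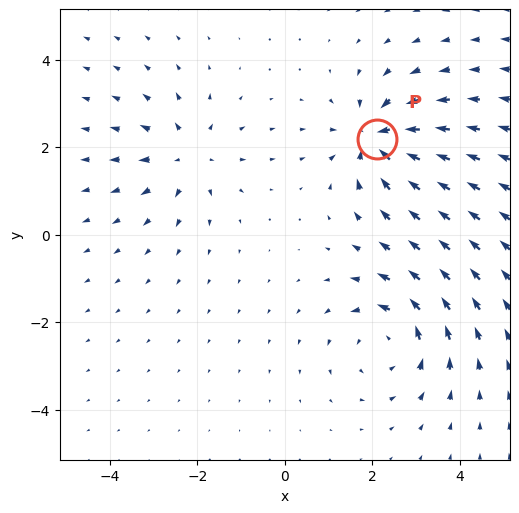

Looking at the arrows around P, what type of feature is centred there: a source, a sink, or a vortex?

sink

At P (2.1, 2.2) the arrows converge inward. Divergence about -6, curl ≈0 — negative divergence with near-zero curl is a sink.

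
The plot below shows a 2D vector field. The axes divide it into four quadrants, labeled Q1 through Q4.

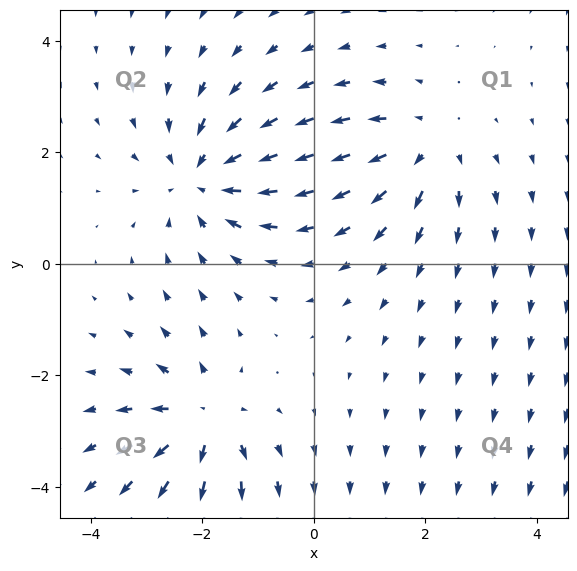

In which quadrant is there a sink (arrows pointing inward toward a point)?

Q2

The sink sits at approximately (-2.0, 1.5), which lies in quadrant Q2. The divergence there is about -4, negative as expected for a sink.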